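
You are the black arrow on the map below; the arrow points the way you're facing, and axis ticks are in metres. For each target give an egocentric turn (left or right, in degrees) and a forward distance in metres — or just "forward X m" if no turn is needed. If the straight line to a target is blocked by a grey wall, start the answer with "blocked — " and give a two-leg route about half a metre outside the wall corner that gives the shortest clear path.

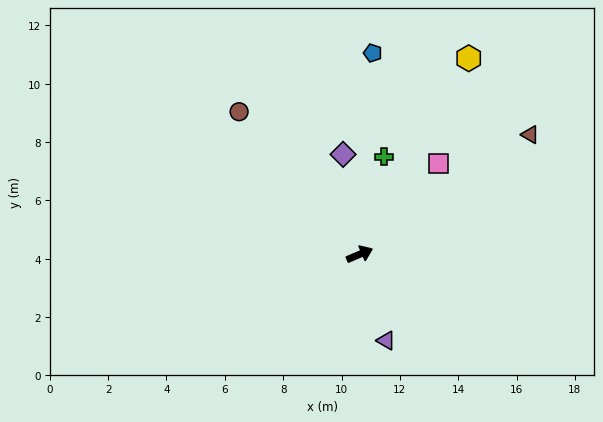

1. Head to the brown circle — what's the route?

turn left 107°, forward 6.4 m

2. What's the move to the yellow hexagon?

turn left 38°, forward 7.7 m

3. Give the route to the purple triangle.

turn right 96°, forward 3.1 m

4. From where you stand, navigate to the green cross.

turn left 53°, forward 3.4 m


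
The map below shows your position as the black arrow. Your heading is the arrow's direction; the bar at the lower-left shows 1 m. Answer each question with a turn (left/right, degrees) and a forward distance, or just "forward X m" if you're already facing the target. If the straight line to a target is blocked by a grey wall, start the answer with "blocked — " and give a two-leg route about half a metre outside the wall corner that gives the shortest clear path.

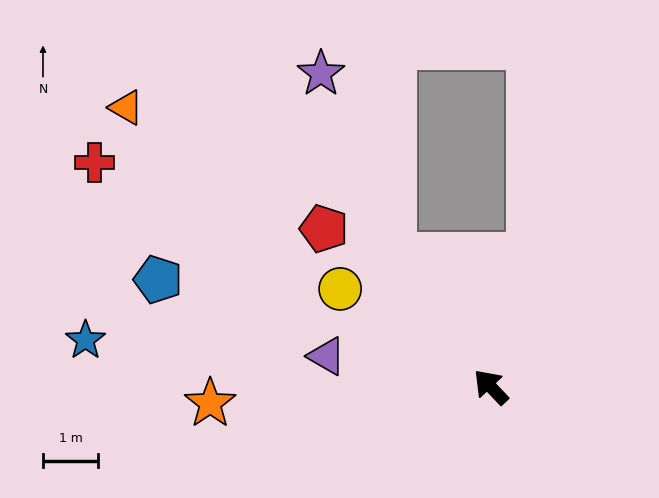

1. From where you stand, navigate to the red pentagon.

turn left 3°, forward 4.2 m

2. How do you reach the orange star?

turn left 50°, forward 5.1 m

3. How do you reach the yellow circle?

turn left 14°, forward 3.3 m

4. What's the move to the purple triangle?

turn left 36°, forward 3.0 m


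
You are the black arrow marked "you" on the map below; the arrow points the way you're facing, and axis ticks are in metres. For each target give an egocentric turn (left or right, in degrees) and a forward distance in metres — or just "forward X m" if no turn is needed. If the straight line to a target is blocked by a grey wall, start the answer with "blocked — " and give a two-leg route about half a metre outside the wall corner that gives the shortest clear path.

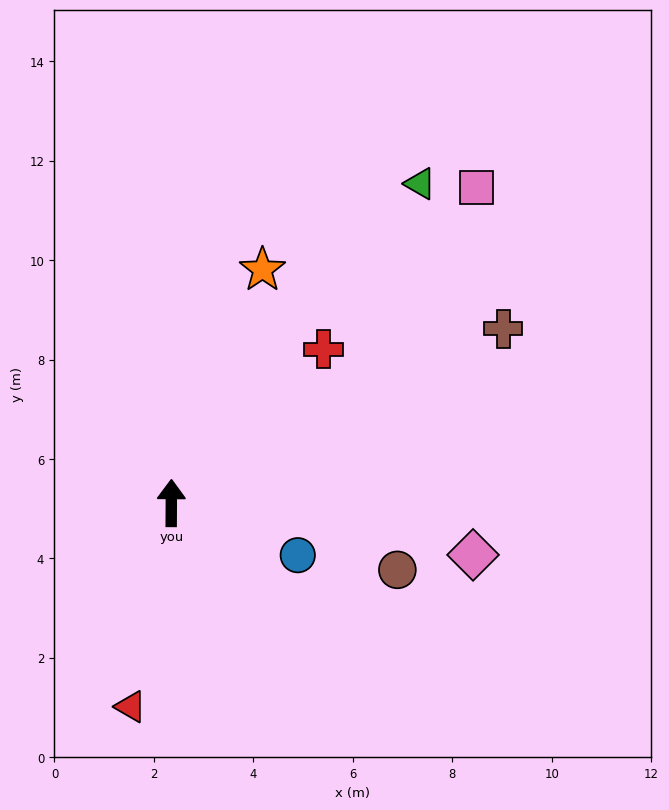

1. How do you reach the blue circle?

turn right 112°, forward 2.8 m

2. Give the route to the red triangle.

turn left 169°, forward 4.2 m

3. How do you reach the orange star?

turn right 21°, forward 5.0 m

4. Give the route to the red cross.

turn right 44°, forward 4.4 m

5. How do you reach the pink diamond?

turn right 99°, forward 6.2 m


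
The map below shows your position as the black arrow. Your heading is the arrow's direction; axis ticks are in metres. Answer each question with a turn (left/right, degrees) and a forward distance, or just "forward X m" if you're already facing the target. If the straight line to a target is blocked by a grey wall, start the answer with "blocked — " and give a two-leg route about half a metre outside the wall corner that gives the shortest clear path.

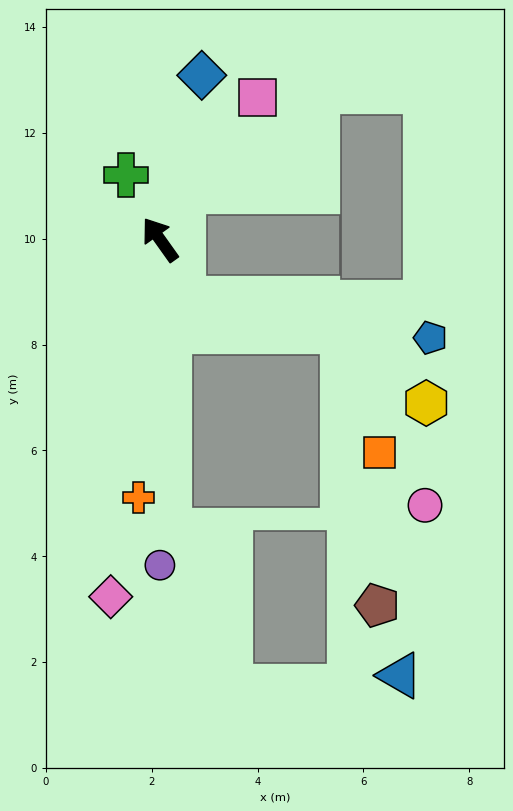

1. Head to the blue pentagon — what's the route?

blocked — turn left 166°, forward 1.2 m, then turn left 60°, forward 4.7 m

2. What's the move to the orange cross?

turn left 140°, forward 4.9 m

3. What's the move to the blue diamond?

turn right 50°, forward 3.2 m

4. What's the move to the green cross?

turn right 8°, forward 1.4 m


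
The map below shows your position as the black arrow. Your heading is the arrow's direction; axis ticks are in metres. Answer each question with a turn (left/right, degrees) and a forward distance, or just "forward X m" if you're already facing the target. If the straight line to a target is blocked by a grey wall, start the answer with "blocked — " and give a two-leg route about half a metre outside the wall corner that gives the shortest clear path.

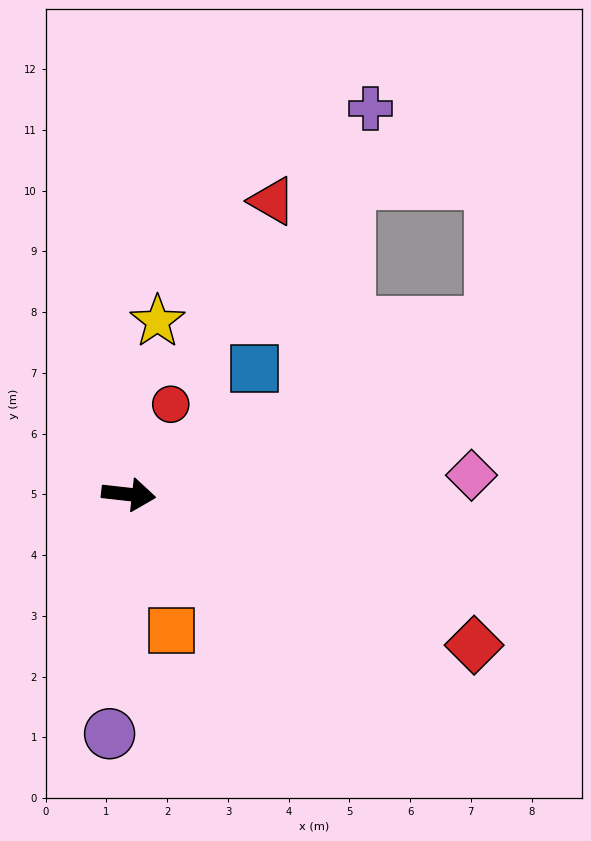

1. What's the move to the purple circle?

turn right 88°, forward 4.0 m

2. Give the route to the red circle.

turn left 71°, forward 1.6 m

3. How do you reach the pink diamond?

turn left 10°, forward 5.7 m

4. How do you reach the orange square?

turn right 66°, forward 2.3 m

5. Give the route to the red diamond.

turn right 17°, forward 6.2 m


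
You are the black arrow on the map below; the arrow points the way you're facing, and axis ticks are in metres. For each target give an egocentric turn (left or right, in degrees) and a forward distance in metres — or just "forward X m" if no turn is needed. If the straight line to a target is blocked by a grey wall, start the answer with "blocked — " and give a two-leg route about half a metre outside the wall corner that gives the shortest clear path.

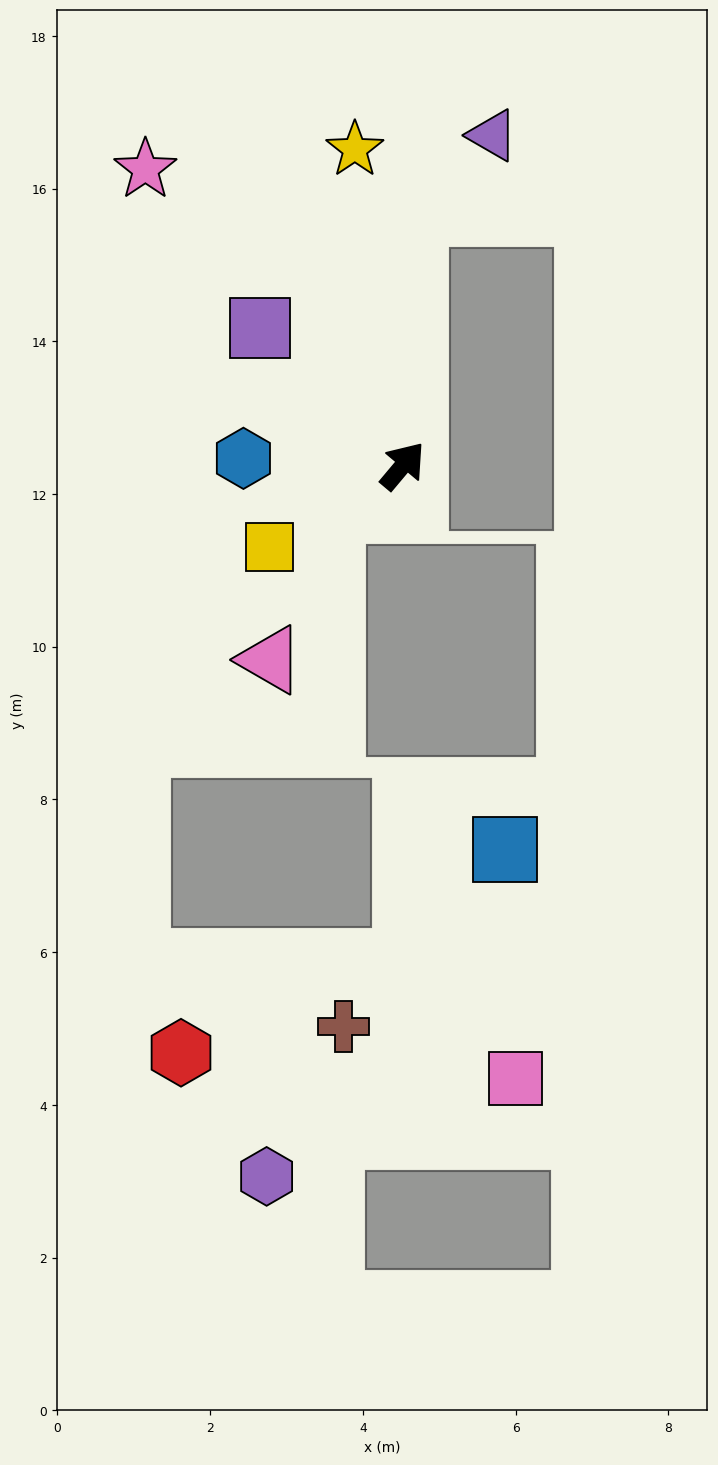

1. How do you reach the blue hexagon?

turn left 127°, forward 2.1 m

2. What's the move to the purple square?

turn left 86°, forward 2.6 m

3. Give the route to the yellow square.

turn left 161°, forward 2.0 m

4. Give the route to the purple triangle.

blocked — turn left 37°, forward 3.3 m, then turn right 41°, forward 1.4 m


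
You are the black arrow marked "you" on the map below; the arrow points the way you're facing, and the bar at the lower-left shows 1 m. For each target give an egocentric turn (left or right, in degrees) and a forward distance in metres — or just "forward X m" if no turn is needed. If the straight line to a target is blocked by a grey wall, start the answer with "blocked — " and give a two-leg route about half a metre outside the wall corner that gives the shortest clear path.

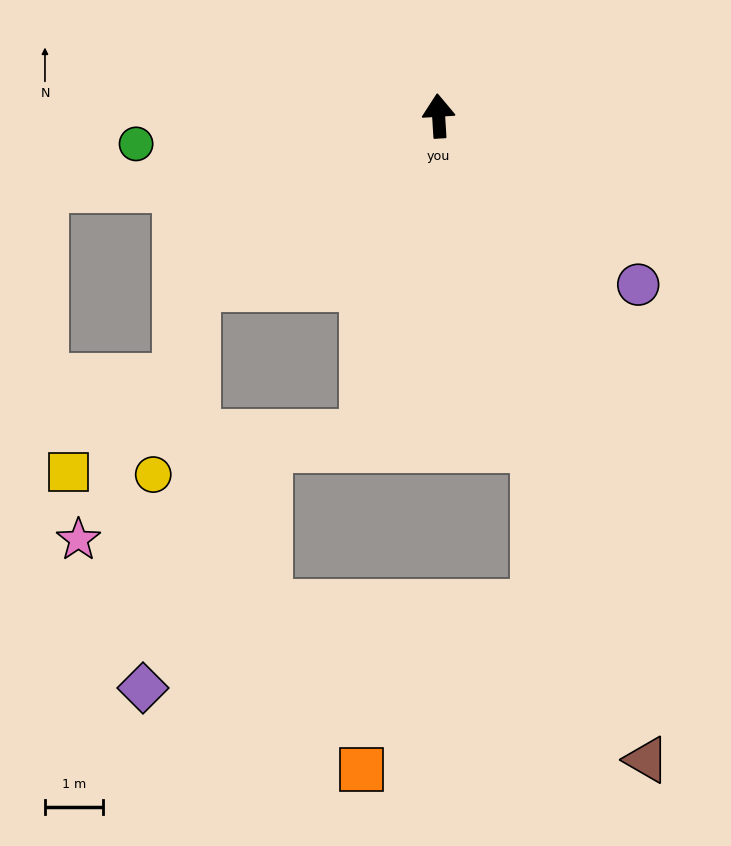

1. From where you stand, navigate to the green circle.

turn left 92°, forward 5.2 m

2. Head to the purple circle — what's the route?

turn right 134°, forward 4.5 m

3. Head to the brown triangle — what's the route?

turn right 166°, forward 11.6 m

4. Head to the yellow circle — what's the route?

blocked — turn left 122°, forward 5.1 m, then turn left 42°, forward 3.3 m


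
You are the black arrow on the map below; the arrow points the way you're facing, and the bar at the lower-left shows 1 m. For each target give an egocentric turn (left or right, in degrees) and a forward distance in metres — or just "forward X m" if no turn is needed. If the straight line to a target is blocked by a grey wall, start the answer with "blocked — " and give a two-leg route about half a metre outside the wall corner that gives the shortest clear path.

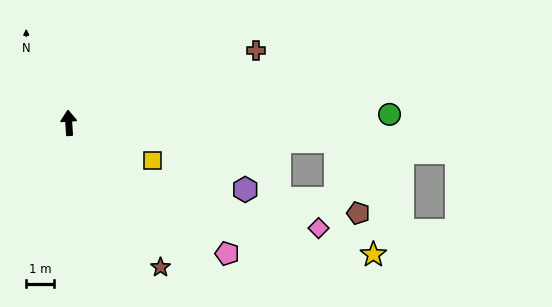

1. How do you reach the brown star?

turn right 151°, forward 6.1 m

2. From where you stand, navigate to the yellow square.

turn right 118°, forward 3.3 m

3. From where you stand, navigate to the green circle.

turn right 92°, forward 11.4 m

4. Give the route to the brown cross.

turn right 73°, forward 7.1 m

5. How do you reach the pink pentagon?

turn right 133°, forward 7.3 m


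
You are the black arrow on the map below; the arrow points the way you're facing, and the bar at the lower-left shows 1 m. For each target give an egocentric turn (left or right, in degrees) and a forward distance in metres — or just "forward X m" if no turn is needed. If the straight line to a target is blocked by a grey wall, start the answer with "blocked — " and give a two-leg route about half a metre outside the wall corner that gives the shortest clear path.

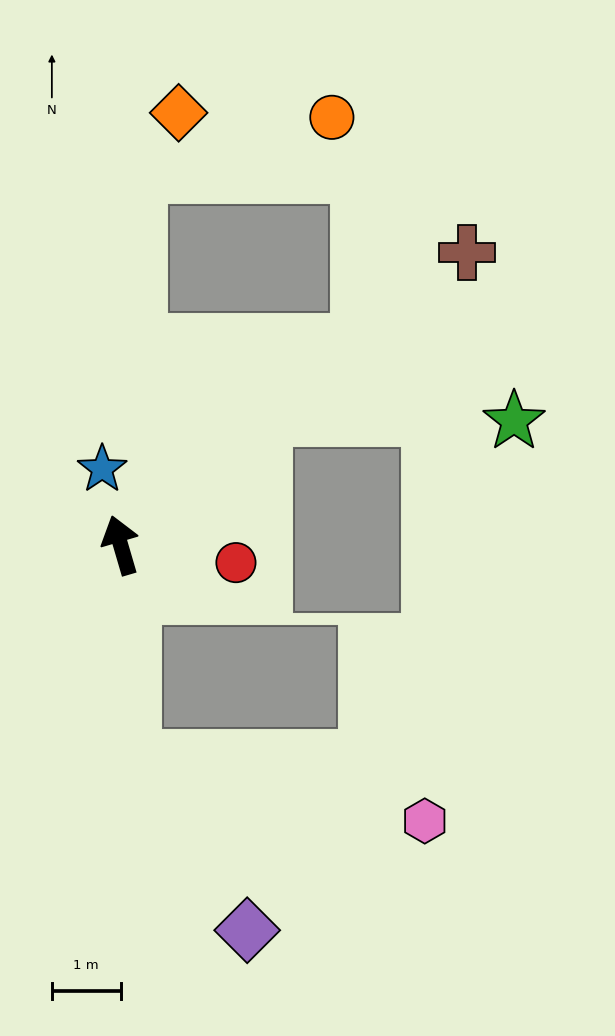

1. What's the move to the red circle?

turn right 115°, forward 1.7 m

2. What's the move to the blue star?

turn right 3°, forward 1.1 m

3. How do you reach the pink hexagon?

blocked — turn left 167°, forward 3.1 m, then turn left 75°, forward 4.4 m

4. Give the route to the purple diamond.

blocked — turn left 167°, forward 3.1 m, then turn left 31°, forward 3.0 m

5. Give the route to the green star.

blocked — turn right 64°, forward 2.8 m, then turn right 43°, forward 3.6 m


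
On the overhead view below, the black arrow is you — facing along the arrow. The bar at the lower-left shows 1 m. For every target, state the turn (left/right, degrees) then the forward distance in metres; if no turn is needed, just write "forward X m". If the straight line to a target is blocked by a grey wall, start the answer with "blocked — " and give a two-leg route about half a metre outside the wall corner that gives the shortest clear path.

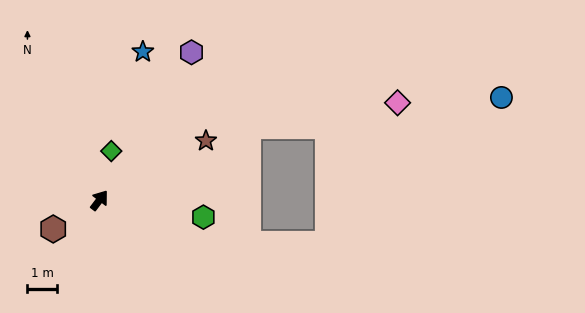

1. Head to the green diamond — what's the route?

turn left 24°, forward 1.7 m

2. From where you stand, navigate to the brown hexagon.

turn left 159°, forward 1.8 m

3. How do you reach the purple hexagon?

turn left 5°, forward 5.8 m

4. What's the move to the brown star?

turn right 24°, forward 4.1 m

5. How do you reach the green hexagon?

turn right 62°, forward 3.5 m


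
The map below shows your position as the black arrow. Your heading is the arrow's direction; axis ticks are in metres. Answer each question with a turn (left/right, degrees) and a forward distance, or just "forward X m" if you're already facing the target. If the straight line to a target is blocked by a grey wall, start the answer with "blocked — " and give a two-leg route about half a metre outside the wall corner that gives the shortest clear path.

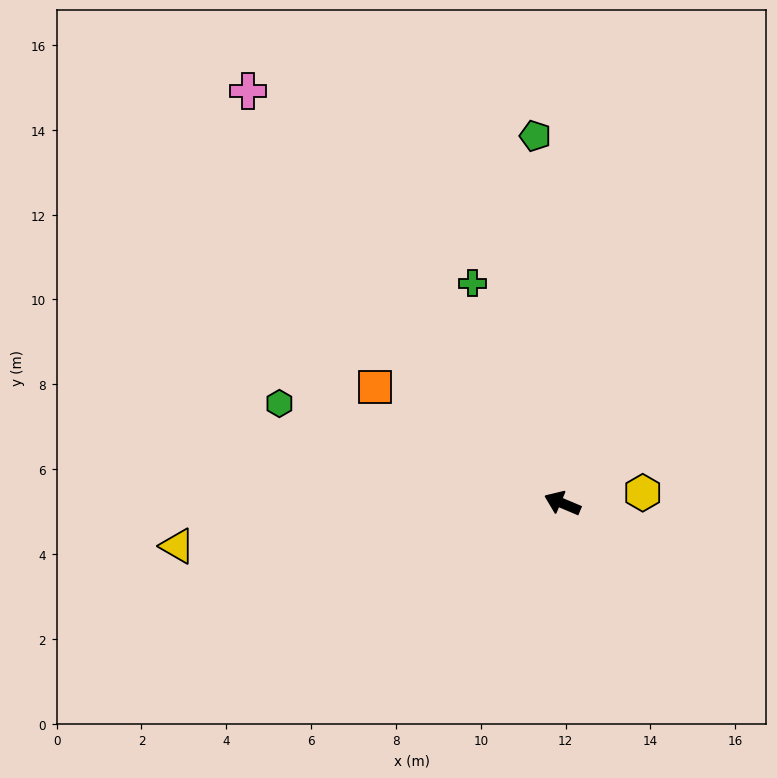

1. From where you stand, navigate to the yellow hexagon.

turn right 150°, forward 1.9 m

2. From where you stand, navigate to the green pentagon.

turn right 63°, forward 8.7 m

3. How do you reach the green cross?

turn right 45°, forward 5.6 m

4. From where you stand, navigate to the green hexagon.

turn left 3°, forward 7.1 m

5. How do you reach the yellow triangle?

turn left 29°, forward 9.1 m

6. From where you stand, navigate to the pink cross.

turn right 30°, forward 12.2 m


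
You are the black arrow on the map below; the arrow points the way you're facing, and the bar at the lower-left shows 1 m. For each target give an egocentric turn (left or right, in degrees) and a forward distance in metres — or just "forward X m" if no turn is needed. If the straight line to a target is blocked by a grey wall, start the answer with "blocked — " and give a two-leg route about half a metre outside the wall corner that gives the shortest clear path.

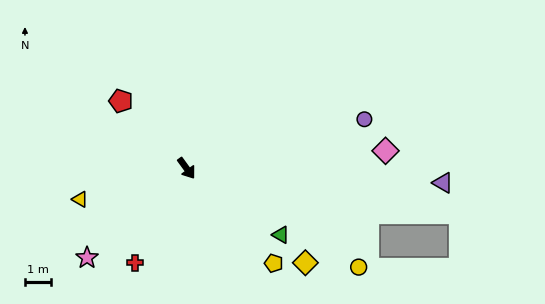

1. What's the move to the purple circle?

turn left 69°, forward 7.0 m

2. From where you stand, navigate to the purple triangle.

turn left 51°, forward 9.7 m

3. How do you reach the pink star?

turn right 84°, forward 5.1 m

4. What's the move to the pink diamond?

turn left 59°, forward 7.6 m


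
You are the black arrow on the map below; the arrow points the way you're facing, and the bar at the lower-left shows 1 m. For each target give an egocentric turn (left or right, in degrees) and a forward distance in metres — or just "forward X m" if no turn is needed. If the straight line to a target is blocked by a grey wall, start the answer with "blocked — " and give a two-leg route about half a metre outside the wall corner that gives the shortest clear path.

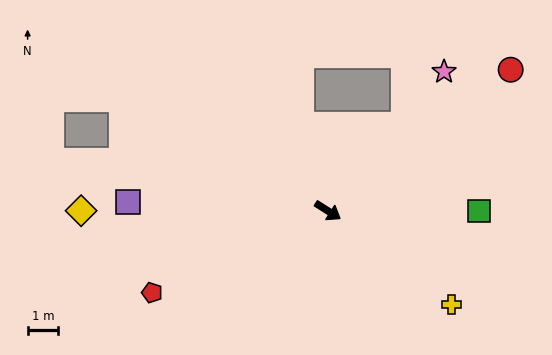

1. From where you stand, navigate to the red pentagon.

turn right 123°, forward 6.4 m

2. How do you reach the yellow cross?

turn right 5°, forward 5.1 m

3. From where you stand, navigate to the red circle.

turn left 70°, forward 7.6 m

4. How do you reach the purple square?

turn right 150°, forward 6.6 m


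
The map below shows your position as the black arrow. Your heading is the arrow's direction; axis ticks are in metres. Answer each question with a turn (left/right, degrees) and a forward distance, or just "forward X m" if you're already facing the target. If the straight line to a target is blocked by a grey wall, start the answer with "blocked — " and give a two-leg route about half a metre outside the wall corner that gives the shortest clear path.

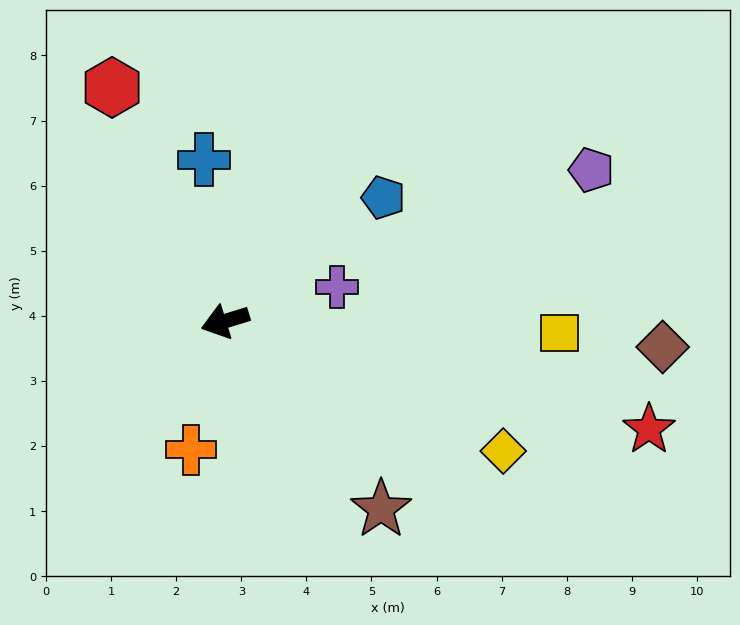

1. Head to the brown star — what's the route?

turn left 113°, forward 3.8 m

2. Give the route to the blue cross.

turn right 100°, forward 2.5 m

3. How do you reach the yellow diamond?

turn left 138°, forward 4.7 m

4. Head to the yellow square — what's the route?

turn left 161°, forward 5.1 m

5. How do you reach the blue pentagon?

turn right 159°, forward 3.1 m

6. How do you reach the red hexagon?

turn right 81°, forward 4.0 m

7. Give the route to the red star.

turn left 149°, forward 6.7 m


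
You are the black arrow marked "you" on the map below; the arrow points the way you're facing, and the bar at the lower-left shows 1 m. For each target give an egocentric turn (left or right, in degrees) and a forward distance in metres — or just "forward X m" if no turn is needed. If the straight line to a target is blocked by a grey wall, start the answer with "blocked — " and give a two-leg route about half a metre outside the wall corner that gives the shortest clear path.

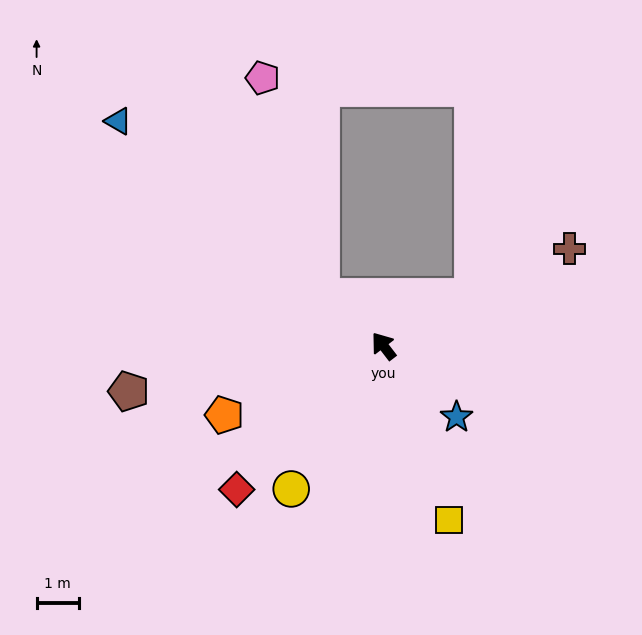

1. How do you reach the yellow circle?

turn left 110°, forward 4.0 m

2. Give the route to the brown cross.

turn right 100°, forward 4.9 m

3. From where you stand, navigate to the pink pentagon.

blocked — turn left 14°, forward 1.9 m, then turn right 36°, forward 5.3 m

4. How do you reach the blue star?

turn right 172°, forward 2.4 m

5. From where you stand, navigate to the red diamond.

turn left 97°, forward 4.8 m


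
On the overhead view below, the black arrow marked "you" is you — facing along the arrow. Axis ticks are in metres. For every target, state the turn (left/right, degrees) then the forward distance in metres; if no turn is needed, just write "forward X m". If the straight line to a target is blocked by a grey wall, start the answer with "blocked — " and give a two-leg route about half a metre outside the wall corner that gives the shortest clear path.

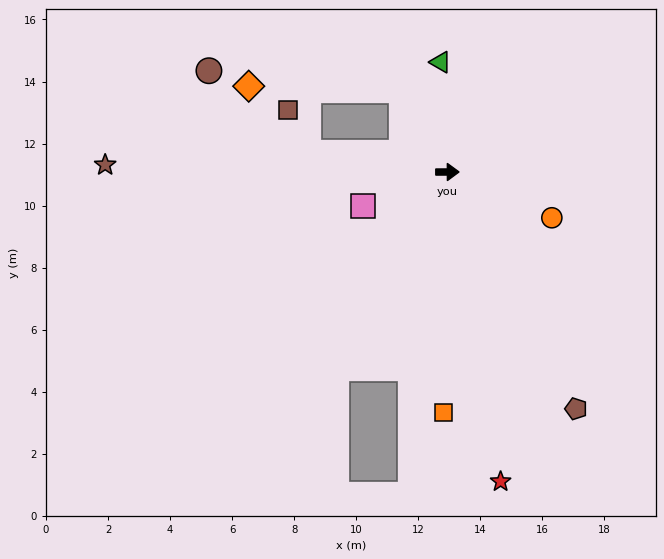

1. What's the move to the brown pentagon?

turn right 62°, forward 8.7 m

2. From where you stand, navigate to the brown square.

blocked — turn left 172°, forward 4.5 m, then turn right 58°, forward 1.5 m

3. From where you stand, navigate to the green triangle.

turn left 93°, forward 3.5 m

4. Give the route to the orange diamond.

blocked — turn left 118°, forward 3.0 m, then turn left 60°, forward 5.0 m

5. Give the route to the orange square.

turn right 91°, forward 7.7 m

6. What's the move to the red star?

turn right 80°, forward 10.1 m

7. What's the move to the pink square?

turn right 159°, forward 2.9 m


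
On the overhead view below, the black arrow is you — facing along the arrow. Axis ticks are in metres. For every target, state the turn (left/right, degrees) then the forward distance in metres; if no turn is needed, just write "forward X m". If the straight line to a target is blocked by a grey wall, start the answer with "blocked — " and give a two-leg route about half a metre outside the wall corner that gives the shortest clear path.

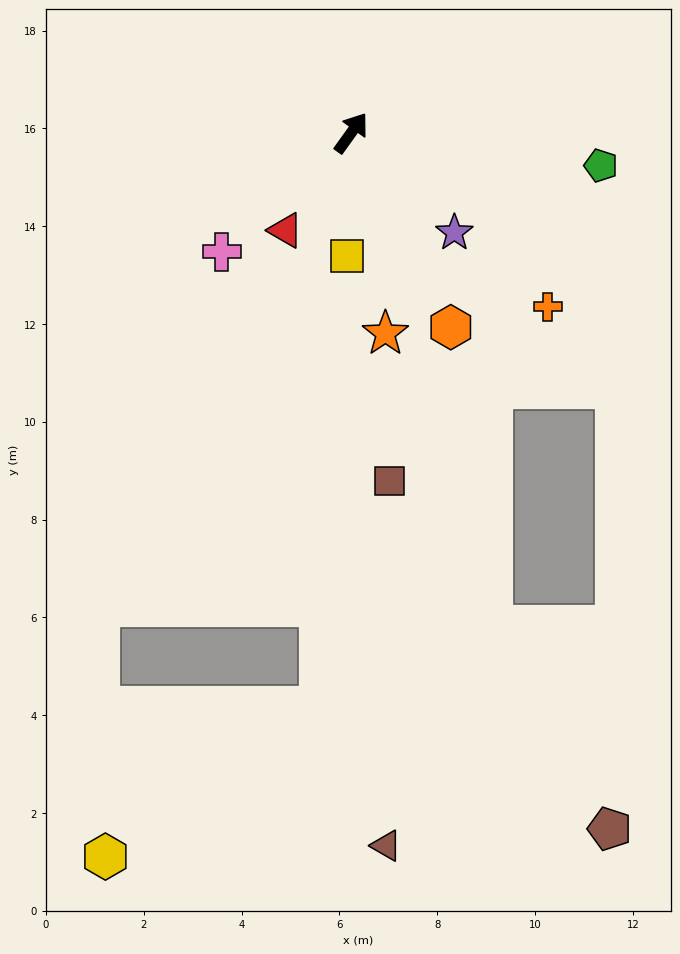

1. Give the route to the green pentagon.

turn right 62°, forward 5.1 m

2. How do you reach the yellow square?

turn right 146°, forward 2.5 m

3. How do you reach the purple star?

turn right 98°, forward 2.9 m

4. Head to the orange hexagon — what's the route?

turn right 117°, forward 4.5 m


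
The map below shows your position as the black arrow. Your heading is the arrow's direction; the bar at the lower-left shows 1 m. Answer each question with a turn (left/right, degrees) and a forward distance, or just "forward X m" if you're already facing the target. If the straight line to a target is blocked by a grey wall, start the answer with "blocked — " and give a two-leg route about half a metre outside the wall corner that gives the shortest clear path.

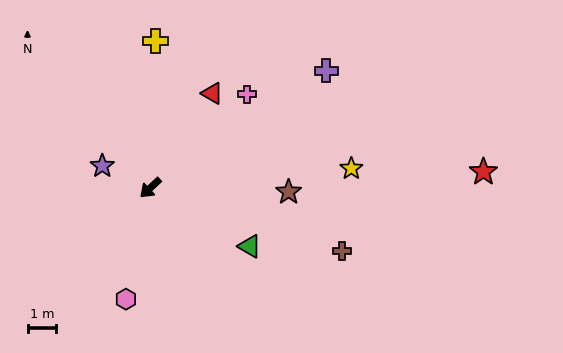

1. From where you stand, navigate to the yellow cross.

turn right 135°, forward 5.1 m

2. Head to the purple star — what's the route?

turn right 67°, forward 1.8 m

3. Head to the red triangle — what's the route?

turn right 166°, forward 3.9 m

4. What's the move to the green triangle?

turn left 107°, forward 4.0 m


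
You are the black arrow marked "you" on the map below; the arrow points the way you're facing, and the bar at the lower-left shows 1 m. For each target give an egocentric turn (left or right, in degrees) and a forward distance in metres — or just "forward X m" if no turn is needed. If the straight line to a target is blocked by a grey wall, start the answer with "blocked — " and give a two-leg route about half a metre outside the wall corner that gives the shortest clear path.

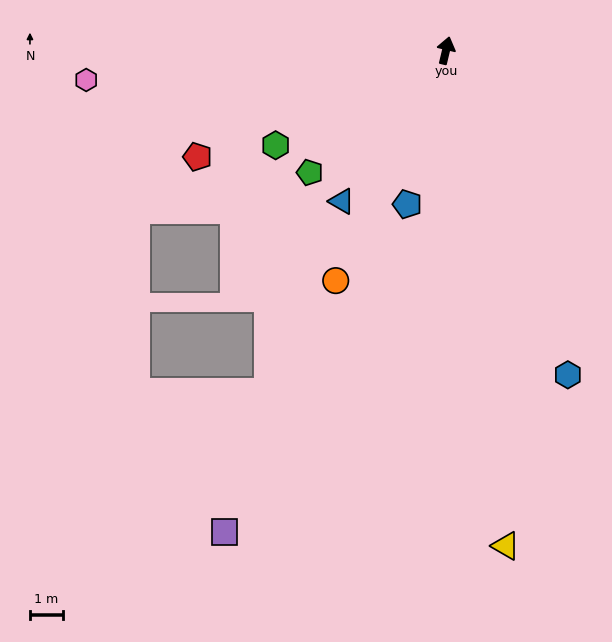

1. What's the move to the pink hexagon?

turn left 108°, forward 10.9 m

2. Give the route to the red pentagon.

turn left 127°, forward 8.2 m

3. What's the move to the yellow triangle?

turn right 160°, forward 15.1 m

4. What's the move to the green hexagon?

turn left 132°, forward 5.9 m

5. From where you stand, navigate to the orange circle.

turn left 168°, forward 7.7 m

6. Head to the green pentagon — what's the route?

turn left 145°, forward 5.5 m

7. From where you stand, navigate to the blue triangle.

turn left 159°, forward 5.5 m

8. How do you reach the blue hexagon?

turn right 146°, forward 10.5 m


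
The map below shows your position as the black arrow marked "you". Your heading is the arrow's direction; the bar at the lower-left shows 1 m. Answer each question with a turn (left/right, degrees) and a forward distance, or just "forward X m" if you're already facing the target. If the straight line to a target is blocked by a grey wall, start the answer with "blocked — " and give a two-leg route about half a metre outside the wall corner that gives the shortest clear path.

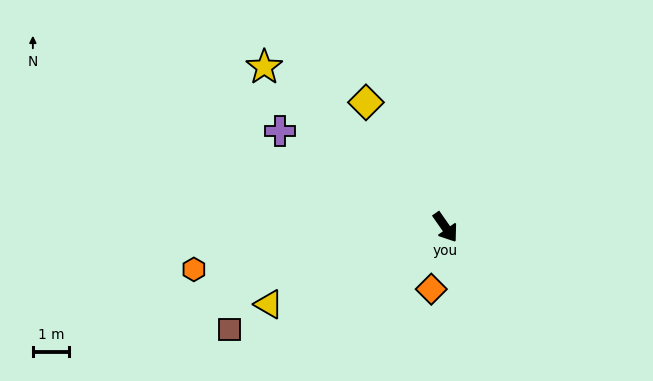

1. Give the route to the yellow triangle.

turn right 101°, forward 5.3 m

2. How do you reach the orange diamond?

turn right 48°, forward 1.7 m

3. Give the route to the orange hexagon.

turn right 115°, forward 7.0 m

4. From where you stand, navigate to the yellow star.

turn right 166°, forward 6.6 m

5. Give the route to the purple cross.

turn right 155°, forward 5.2 m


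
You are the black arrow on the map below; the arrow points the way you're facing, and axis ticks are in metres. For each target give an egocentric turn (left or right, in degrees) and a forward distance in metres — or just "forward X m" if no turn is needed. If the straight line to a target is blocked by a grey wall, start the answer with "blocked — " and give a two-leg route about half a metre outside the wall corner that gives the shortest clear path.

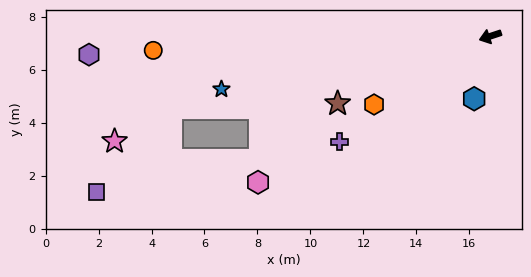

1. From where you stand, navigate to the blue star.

turn right 7°, forward 10.3 m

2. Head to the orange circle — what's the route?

turn right 16°, forward 12.7 m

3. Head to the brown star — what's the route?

turn left 6°, forward 6.3 m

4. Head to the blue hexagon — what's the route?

turn left 57°, forward 2.4 m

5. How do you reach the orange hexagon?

turn left 12°, forward 5.1 m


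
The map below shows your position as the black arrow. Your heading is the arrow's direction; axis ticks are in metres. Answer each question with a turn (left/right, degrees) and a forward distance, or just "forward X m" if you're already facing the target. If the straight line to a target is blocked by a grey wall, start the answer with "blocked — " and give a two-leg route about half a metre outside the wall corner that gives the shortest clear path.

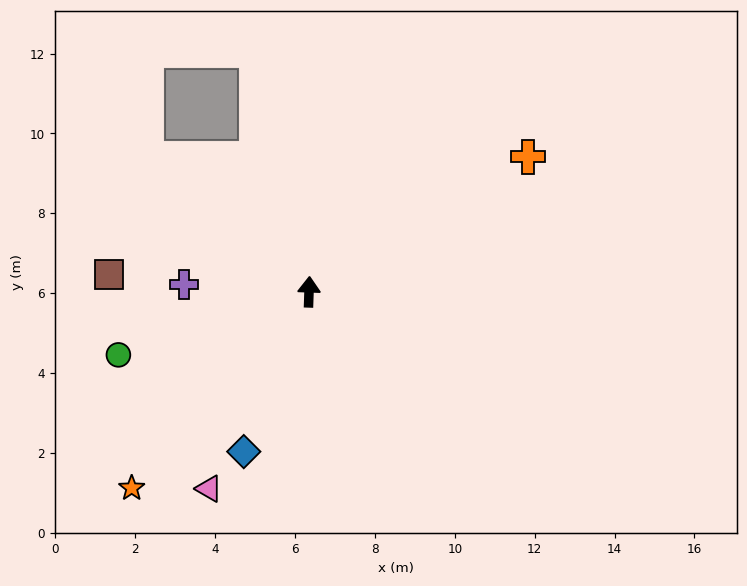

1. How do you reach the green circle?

turn left 110°, forward 5.0 m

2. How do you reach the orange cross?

turn right 56°, forward 6.4 m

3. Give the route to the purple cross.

turn left 89°, forward 3.1 m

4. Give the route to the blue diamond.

turn left 160°, forward 4.3 m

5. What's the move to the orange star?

turn left 140°, forward 6.6 m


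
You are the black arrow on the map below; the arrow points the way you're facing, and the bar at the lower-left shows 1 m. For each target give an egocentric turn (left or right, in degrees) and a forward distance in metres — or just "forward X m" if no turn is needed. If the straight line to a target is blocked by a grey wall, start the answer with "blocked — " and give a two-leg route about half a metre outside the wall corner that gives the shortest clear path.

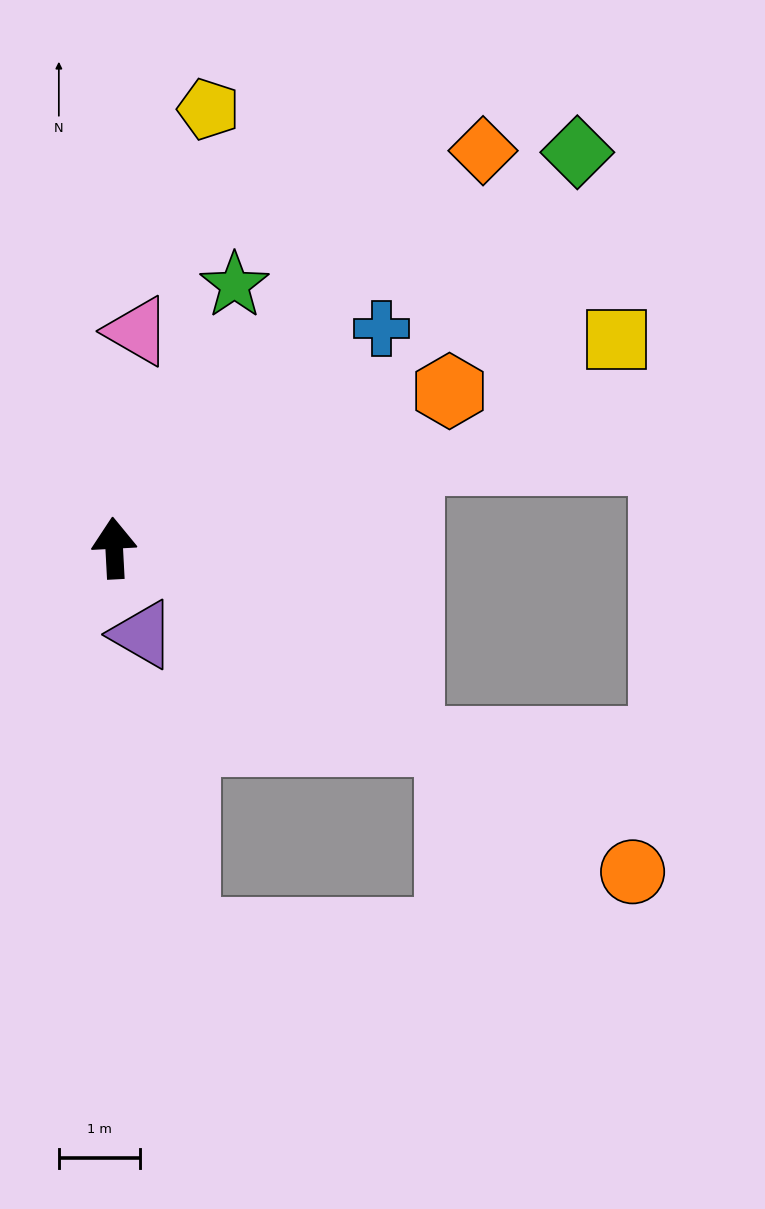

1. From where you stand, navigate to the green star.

turn right 28°, forward 3.6 m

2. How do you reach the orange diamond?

turn right 46°, forward 6.7 m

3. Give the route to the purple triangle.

turn right 165°, forward 1.1 m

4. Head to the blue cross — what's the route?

turn right 54°, forward 4.3 m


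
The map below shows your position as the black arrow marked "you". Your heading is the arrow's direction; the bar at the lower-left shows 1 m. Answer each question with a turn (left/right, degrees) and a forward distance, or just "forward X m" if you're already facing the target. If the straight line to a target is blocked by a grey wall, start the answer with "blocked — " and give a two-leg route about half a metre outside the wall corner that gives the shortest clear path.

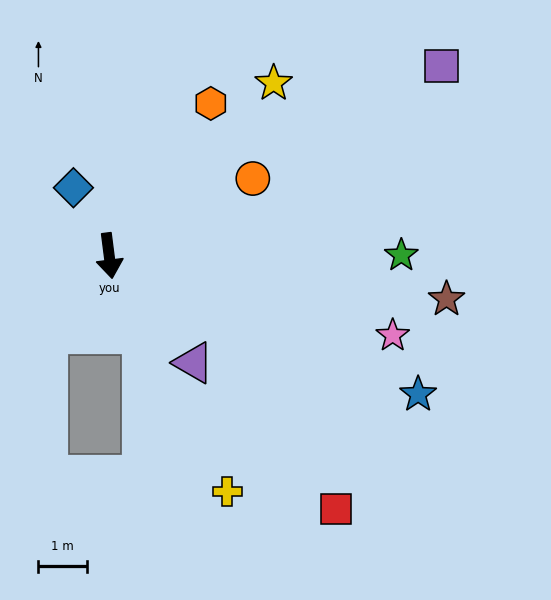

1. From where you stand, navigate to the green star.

turn left 83°, forward 6.0 m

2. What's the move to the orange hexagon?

turn left 139°, forward 3.8 m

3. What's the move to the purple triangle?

turn left 31°, forward 2.8 m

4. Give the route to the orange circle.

turn left 111°, forward 3.4 m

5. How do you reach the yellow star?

turn left 129°, forward 4.9 m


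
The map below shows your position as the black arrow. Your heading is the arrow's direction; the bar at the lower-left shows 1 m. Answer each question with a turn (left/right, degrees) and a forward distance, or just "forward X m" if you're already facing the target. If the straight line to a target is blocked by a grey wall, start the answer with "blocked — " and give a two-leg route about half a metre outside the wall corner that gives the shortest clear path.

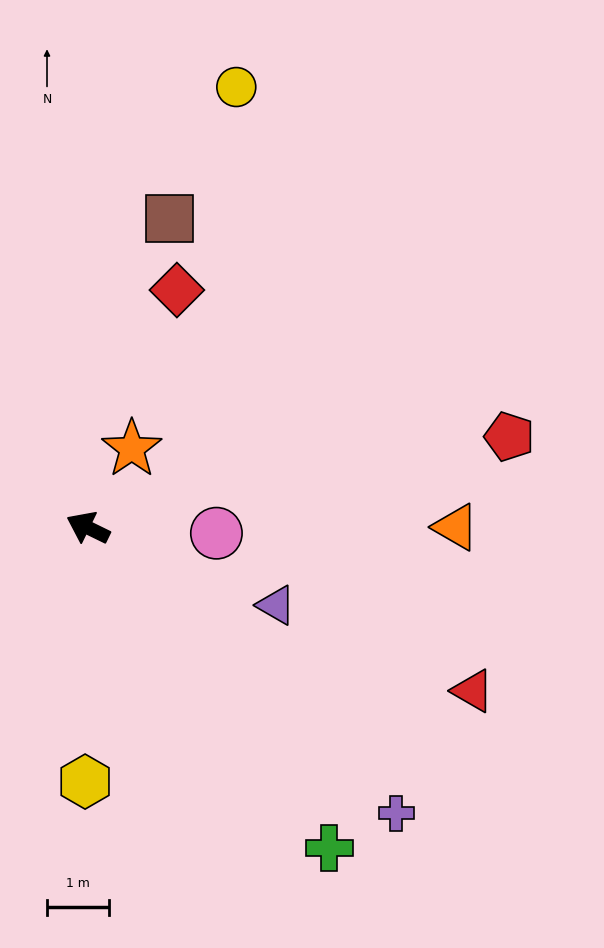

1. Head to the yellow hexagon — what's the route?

turn left 115°, forward 4.1 m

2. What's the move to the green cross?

turn left 153°, forward 6.5 m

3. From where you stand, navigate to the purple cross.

turn left 163°, forward 6.8 m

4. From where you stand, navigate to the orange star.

turn right 93°, forward 1.5 m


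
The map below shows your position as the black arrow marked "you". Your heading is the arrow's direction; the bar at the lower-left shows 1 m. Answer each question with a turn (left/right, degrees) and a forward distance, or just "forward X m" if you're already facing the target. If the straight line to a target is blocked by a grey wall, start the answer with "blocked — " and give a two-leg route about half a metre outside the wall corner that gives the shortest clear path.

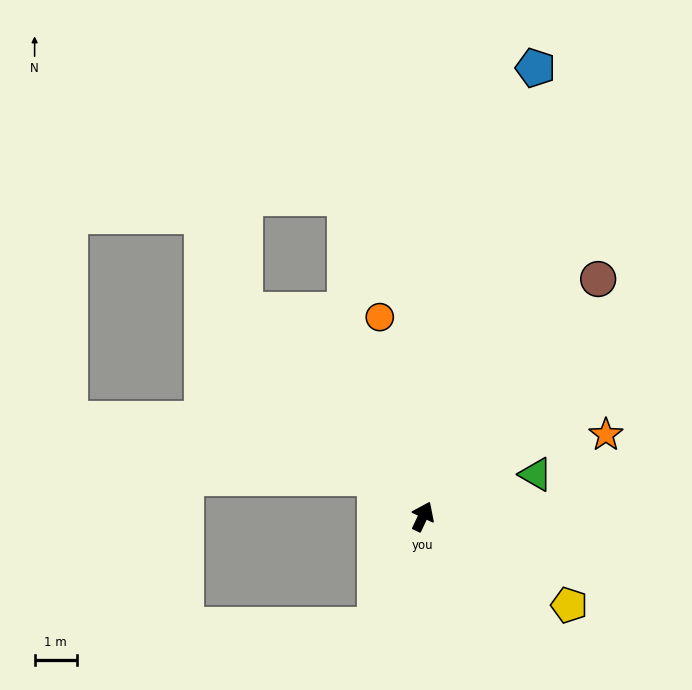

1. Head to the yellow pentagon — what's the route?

turn right 96°, forward 4.1 m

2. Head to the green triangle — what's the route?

turn right 44°, forward 2.9 m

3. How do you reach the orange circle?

turn left 37°, forward 4.8 m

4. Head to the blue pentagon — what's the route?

turn left 11°, forward 11.0 m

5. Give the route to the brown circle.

turn right 11°, forward 7.0 m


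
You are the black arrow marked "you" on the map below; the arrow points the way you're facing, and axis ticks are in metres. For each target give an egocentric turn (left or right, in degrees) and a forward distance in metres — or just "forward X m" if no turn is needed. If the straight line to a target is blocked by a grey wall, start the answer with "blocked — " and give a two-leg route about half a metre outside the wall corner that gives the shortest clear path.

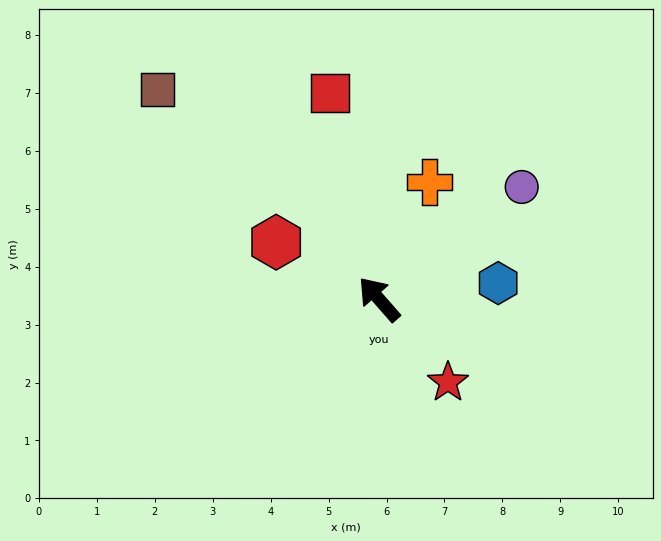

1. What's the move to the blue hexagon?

turn right 124°, forward 2.1 m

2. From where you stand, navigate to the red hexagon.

turn left 20°, forward 2.0 m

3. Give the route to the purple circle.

turn right 93°, forward 3.1 m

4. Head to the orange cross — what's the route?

turn right 64°, forward 2.2 m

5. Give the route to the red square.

turn right 28°, forward 3.7 m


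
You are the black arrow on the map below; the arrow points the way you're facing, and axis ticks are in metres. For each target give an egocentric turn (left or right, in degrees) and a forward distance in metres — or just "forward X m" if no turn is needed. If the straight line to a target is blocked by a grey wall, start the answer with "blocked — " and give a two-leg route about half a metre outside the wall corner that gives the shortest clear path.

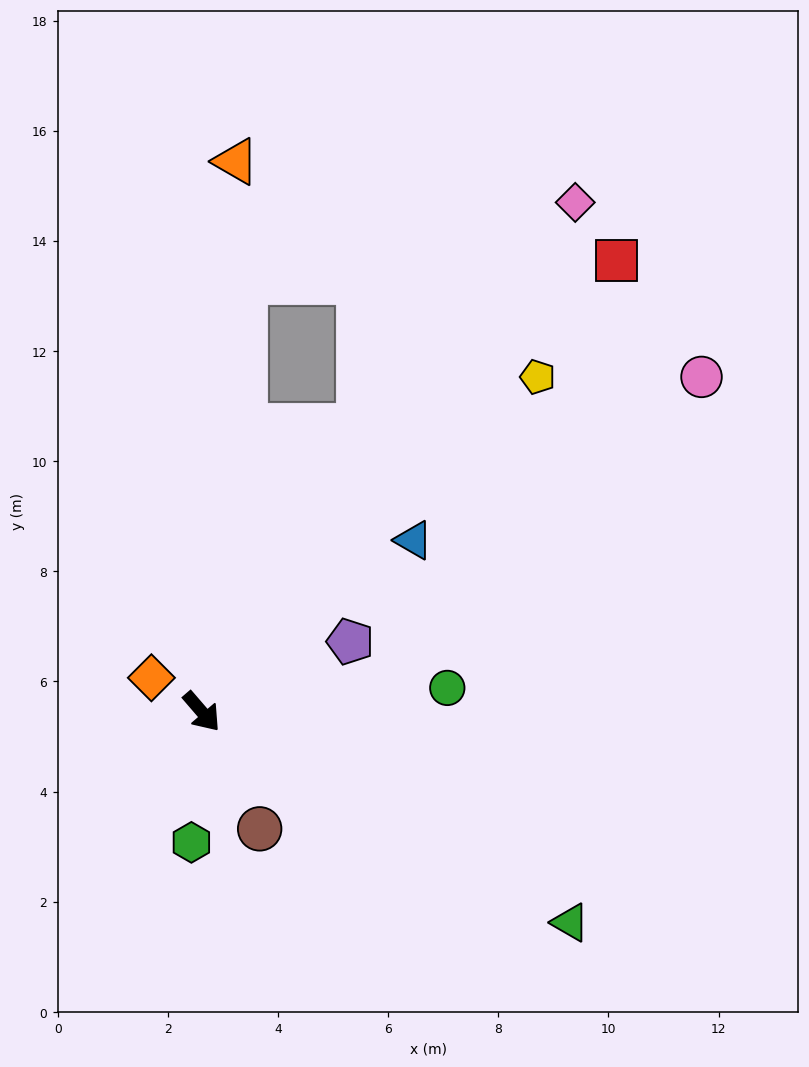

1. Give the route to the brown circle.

turn right 14°, forward 2.4 m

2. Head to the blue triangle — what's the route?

turn left 88°, forward 4.9 m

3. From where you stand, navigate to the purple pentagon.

turn left 75°, forward 3.0 m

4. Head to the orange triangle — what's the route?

turn left 136°, forward 10.0 m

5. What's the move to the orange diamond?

turn right 165°, forward 1.1 m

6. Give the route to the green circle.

turn left 55°, forward 4.5 m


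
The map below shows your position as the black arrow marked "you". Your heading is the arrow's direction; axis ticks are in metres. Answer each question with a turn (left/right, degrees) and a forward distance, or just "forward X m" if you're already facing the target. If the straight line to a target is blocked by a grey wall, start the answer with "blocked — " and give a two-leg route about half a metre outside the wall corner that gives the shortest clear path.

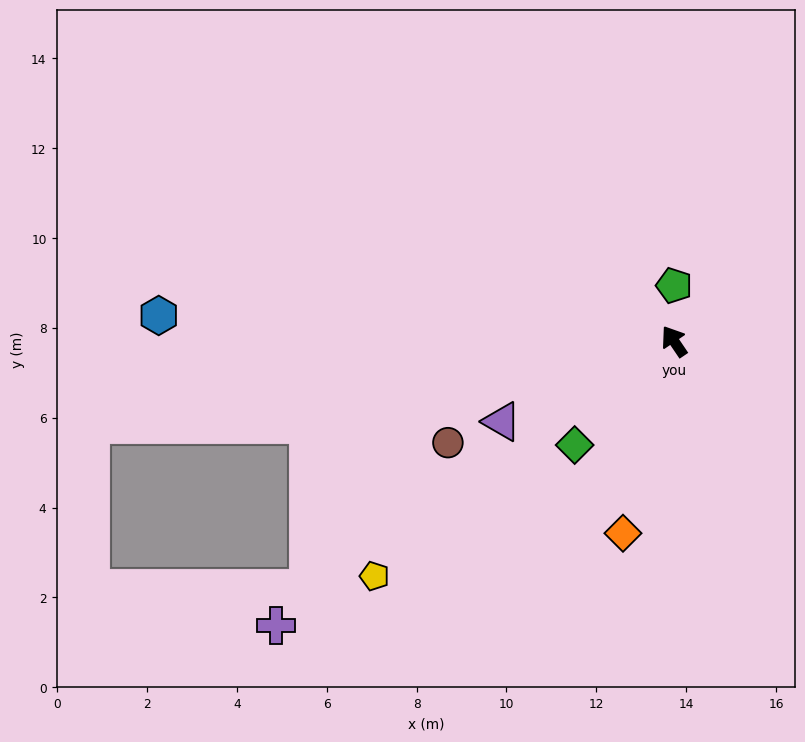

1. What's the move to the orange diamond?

turn left 131°, forward 4.4 m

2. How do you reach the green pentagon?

turn right 34°, forward 1.2 m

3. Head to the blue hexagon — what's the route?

turn left 53°, forward 11.5 m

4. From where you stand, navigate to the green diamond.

turn left 102°, forward 3.2 m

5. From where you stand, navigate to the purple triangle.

turn left 81°, forward 4.2 m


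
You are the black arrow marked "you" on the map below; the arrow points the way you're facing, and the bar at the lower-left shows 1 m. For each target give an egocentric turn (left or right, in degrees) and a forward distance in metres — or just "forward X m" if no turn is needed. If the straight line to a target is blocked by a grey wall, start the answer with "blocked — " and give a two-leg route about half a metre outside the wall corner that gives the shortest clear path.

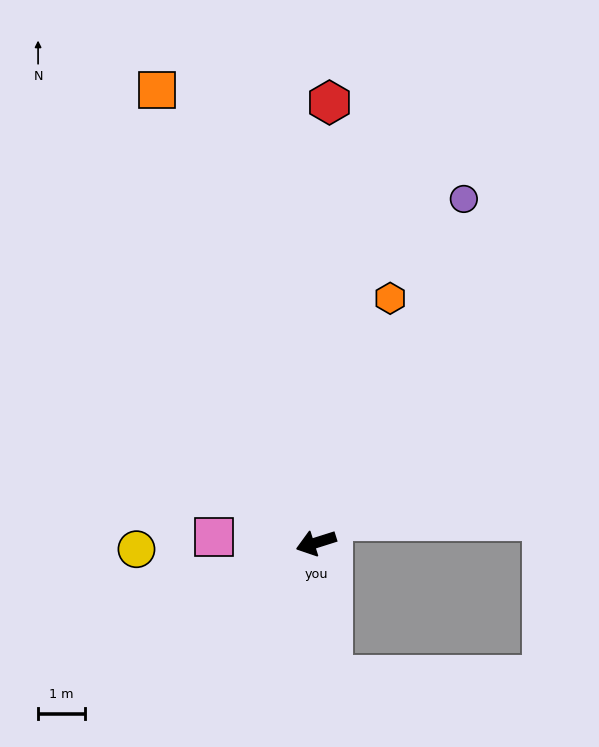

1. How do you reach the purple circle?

turn right 131°, forward 8.1 m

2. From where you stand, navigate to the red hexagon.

turn right 109°, forward 9.5 m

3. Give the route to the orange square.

turn right 88°, forward 10.3 m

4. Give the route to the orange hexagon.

turn right 124°, forward 5.5 m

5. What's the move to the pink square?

turn right 21°, forward 2.2 m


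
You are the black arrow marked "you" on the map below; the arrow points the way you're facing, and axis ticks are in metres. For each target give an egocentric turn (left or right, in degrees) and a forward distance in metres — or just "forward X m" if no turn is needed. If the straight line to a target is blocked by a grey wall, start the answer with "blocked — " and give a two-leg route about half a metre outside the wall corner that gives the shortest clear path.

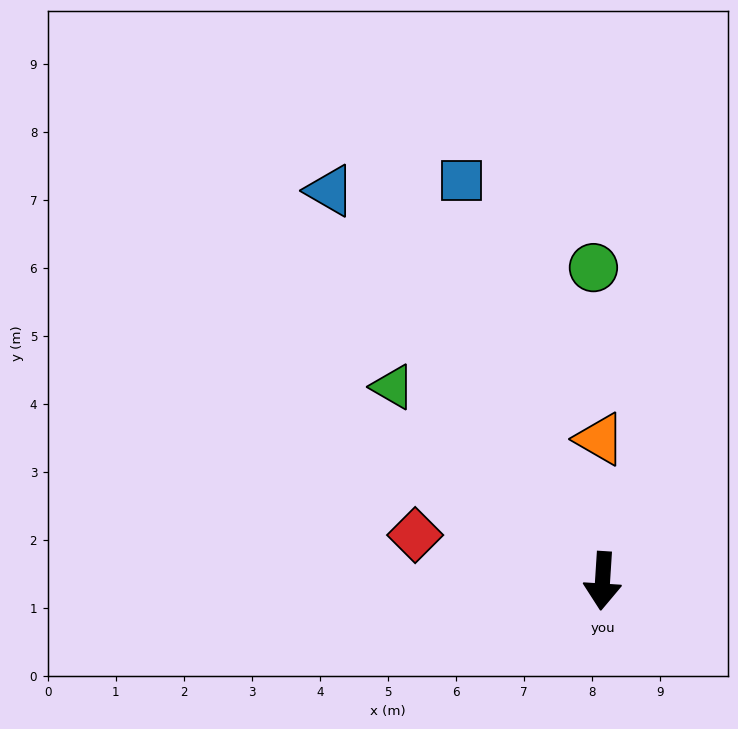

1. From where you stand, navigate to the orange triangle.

turn right 175°, forward 2.1 m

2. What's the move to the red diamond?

turn right 100°, forward 2.8 m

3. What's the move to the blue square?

turn right 157°, forward 6.2 m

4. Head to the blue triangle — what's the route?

turn right 141°, forward 7.0 m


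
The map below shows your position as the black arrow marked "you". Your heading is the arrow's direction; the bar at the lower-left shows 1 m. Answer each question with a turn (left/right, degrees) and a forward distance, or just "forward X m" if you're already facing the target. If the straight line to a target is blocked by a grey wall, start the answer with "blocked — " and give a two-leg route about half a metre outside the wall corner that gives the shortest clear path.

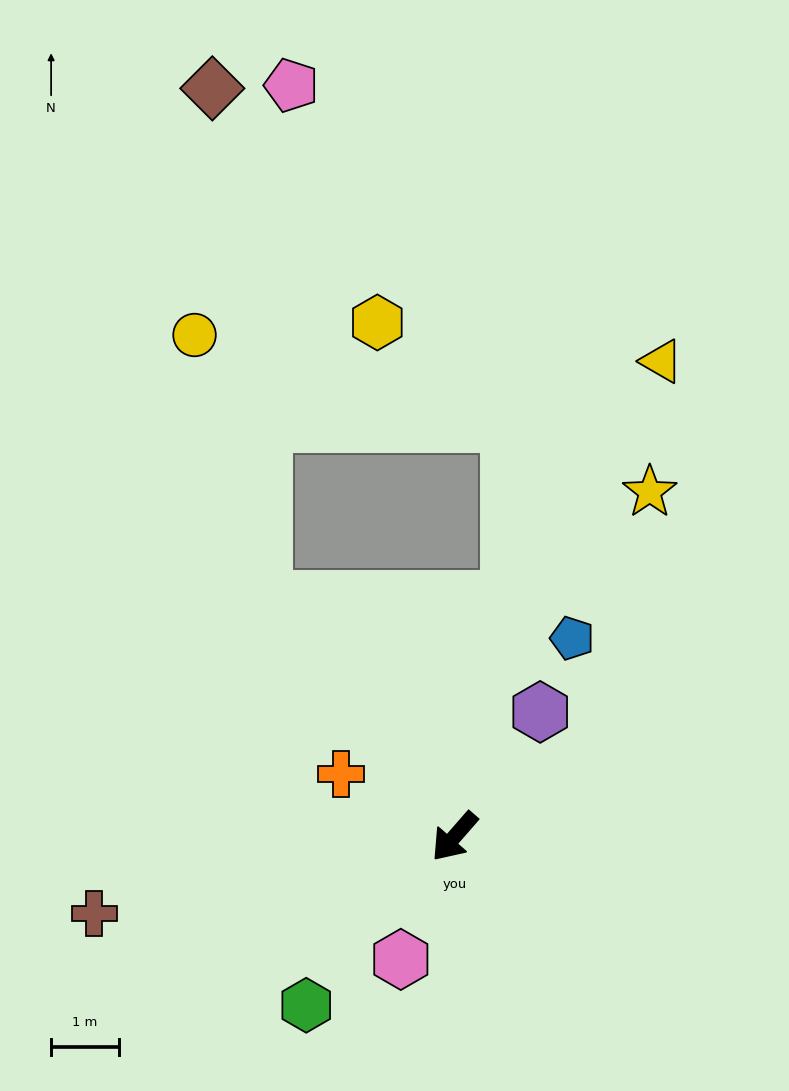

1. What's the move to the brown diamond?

blocked — turn right 100°, forward 4.5 m, then turn right 33°, forward 7.6 m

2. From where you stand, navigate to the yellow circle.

blocked — turn right 100°, forward 4.5 m, then turn right 24°, forward 4.0 m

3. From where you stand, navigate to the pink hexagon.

turn left 17°, forward 2.0 m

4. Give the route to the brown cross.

turn right 37°, forward 5.4 m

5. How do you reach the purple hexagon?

turn right 173°, forward 2.2 m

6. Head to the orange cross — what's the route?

turn right 78°, forward 1.9 m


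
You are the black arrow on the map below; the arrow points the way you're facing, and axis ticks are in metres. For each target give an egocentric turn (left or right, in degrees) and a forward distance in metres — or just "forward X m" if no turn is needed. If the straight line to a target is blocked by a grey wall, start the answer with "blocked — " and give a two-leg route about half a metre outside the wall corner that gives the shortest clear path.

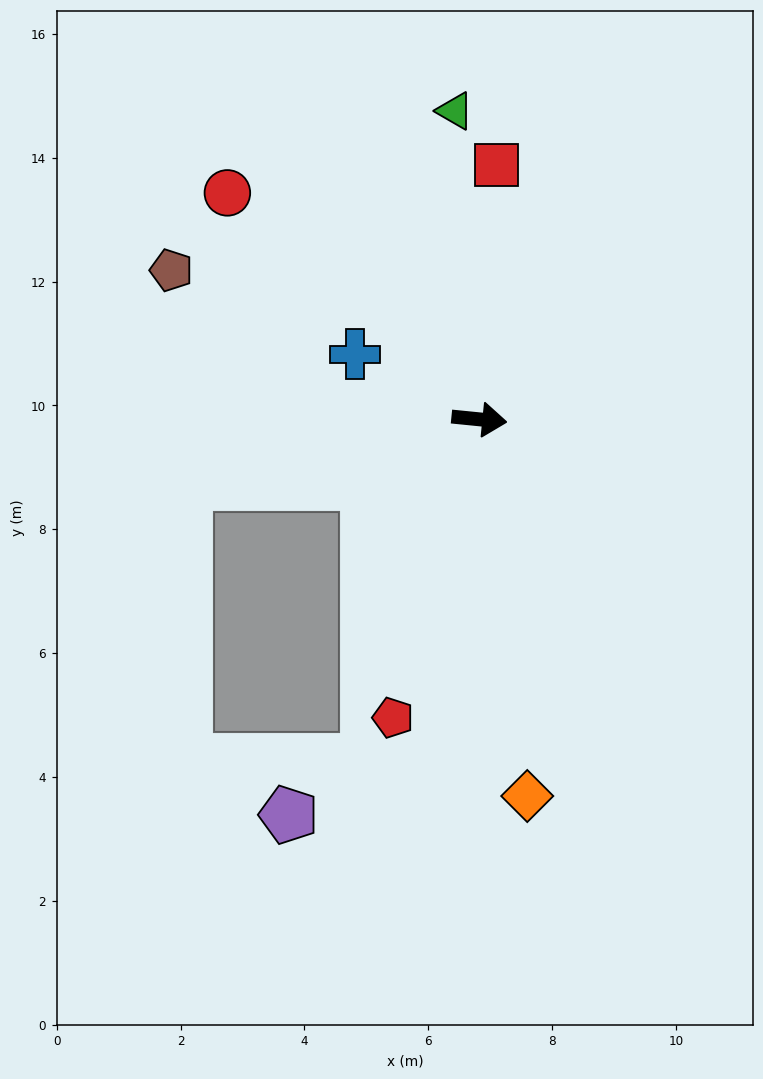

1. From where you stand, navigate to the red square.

turn left 92°, forward 4.1 m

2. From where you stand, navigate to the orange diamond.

turn right 77°, forward 6.1 m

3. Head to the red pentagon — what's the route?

turn right 100°, forward 5.0 m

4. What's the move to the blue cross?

turn left 158°, forward 2.3 m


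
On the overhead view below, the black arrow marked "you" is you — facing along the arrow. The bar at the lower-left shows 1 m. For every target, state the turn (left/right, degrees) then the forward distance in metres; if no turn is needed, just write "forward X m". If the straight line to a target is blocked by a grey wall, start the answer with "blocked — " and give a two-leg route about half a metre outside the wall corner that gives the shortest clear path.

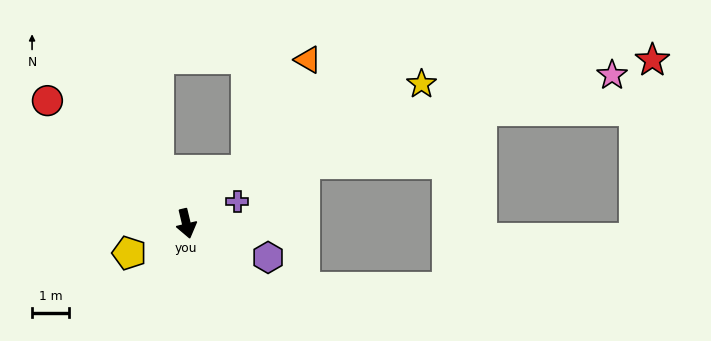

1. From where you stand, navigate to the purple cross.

turn left 100°, forward 1.5 m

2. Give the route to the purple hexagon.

turn left 54°, forward 2.4 m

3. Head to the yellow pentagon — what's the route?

turn right 76°, forward 1.7 m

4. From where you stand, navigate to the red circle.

turn right 145°, forward 5.0 m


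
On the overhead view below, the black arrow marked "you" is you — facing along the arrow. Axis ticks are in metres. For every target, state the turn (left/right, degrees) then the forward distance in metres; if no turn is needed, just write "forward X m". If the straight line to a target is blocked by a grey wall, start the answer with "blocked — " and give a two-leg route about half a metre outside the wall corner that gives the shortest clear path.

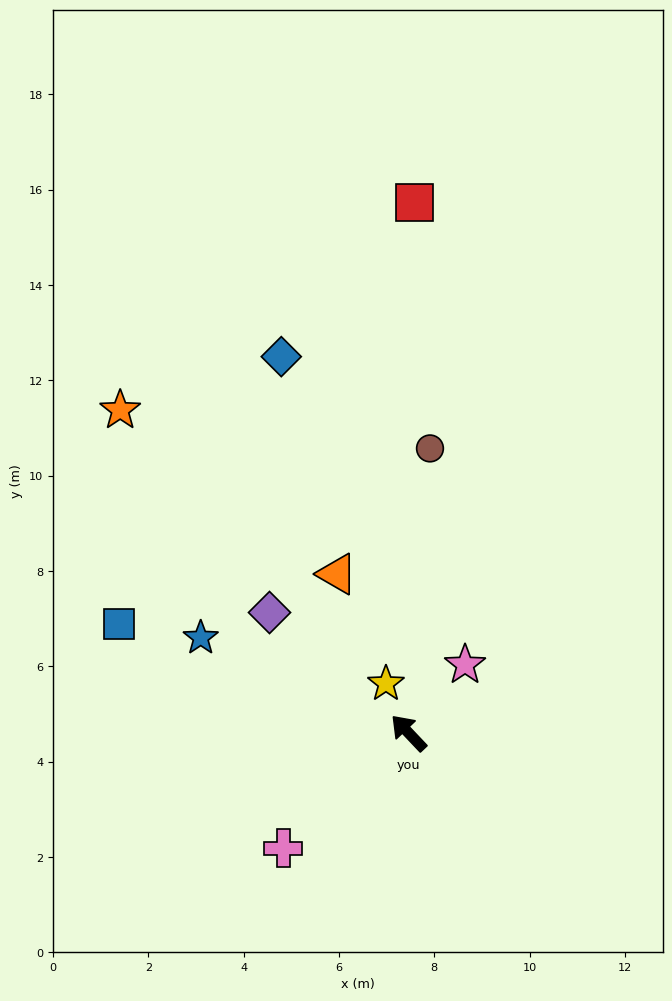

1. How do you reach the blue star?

turn left 22°, forward 4.8 m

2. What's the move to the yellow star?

turn right 19°, forward 1.1 m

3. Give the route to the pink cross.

turn left 89°, forward 3.6 m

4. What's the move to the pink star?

turn right 83°, forward 1.9 m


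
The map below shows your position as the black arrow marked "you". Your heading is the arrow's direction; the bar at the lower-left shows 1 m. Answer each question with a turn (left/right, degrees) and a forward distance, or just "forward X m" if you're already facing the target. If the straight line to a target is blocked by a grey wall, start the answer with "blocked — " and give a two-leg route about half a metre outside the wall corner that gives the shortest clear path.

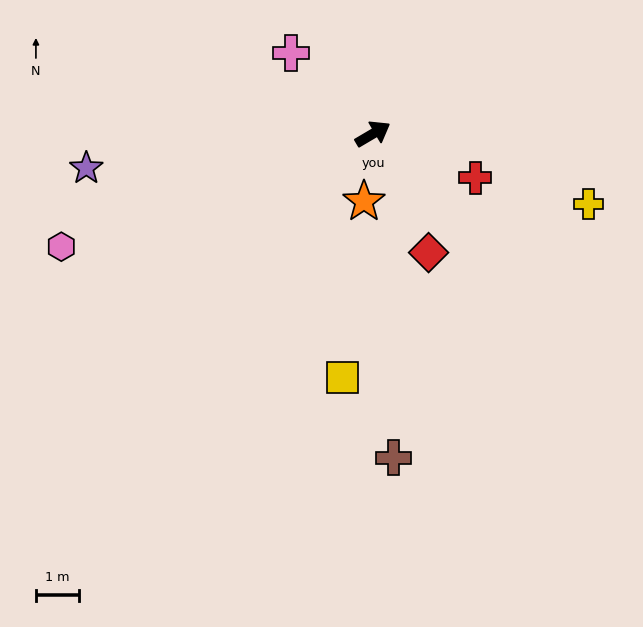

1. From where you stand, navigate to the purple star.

turn left 156°, forward 6.7 m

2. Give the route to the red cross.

turn right 54°, forward 2.6 m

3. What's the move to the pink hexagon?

turn left 169°, forward 7.7 m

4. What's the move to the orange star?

turn right 128°, forward 1.6 m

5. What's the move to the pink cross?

turn left 105°, forward 2.7 m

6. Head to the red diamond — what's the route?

turn right 95°, forward 3.1 m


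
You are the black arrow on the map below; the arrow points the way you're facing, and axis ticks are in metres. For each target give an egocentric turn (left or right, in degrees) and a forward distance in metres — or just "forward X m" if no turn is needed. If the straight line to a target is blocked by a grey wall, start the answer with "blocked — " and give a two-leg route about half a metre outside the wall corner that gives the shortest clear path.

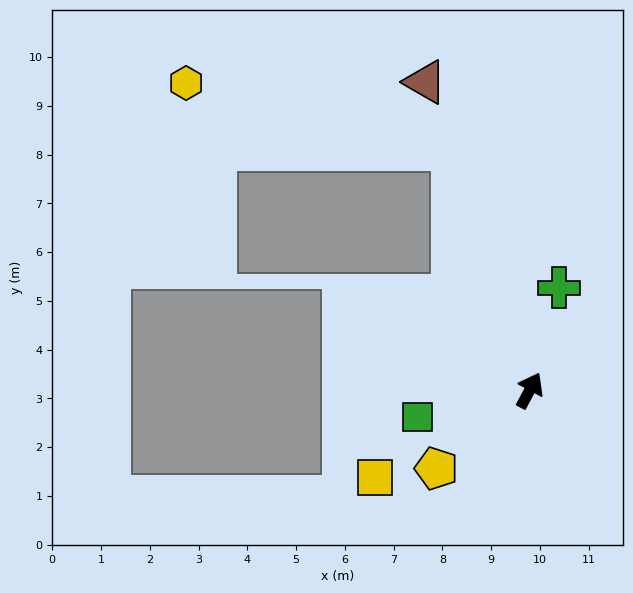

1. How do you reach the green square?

turn left 132°, forward 2.4 m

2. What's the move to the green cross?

turn left 12°, forward 2.2 m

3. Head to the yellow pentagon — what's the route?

turn left 158°, forward 2.5 m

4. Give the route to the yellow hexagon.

blocked — turn left 46°, forward 5.2 m, then turn left 58°, forward 5.6 m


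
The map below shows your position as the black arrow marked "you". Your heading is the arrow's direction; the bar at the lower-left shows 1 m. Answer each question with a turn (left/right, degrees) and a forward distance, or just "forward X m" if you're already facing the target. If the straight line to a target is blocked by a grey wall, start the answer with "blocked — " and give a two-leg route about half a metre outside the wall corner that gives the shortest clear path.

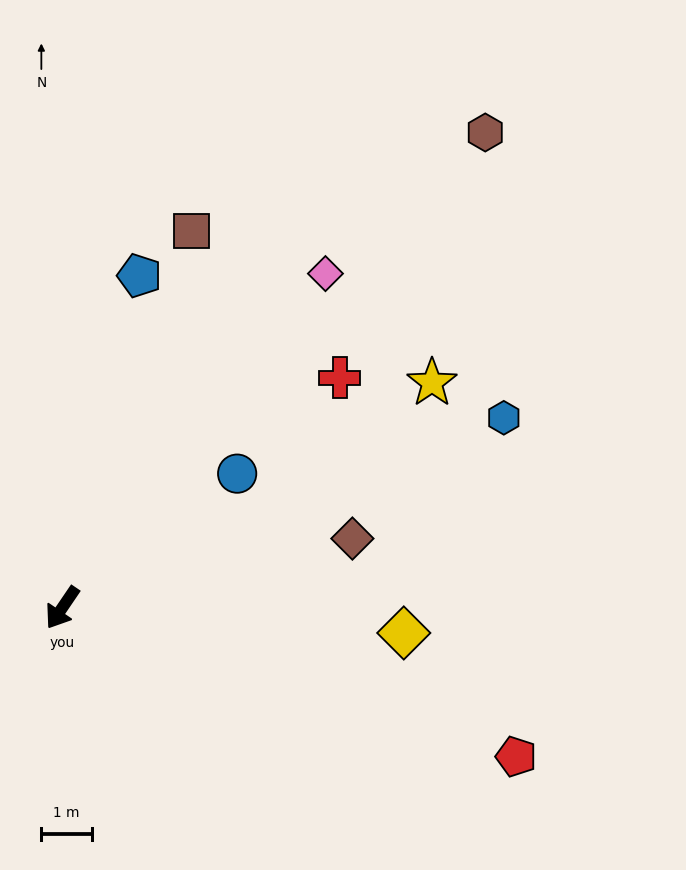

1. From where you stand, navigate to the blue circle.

turn left 162°, forward 4.3 m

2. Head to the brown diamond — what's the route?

turn left 138°, forward 5.9 m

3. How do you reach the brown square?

turn right 165°, forward 7.8 m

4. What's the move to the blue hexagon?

turn left 147°, forward 9.5 m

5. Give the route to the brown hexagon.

turn left 173°, forward 12.5 m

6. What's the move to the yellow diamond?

turn left 120°, forward 6.7 m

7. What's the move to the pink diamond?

turn left 176°, forward 8.4 m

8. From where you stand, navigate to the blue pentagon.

turn right 159°, forward 6.7 m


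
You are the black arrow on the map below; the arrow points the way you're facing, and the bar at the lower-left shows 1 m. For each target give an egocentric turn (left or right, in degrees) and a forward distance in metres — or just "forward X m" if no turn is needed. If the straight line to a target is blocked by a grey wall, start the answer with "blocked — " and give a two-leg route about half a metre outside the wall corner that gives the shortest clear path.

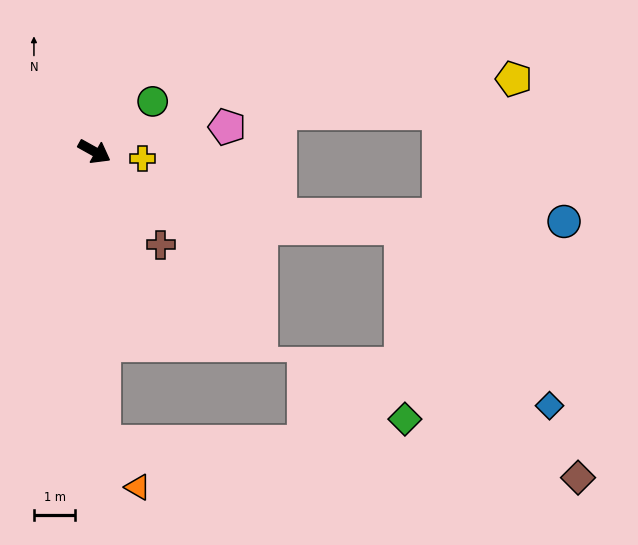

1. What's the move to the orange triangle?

blocked — turn right 59°, forward 7.1 m, then turn left 36°, forward 1.4 m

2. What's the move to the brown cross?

turn right 25°, forward 2.8 m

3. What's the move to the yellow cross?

turn left 21°, forward 1.2 m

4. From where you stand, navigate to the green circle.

turn left 70°, forward 1.9 m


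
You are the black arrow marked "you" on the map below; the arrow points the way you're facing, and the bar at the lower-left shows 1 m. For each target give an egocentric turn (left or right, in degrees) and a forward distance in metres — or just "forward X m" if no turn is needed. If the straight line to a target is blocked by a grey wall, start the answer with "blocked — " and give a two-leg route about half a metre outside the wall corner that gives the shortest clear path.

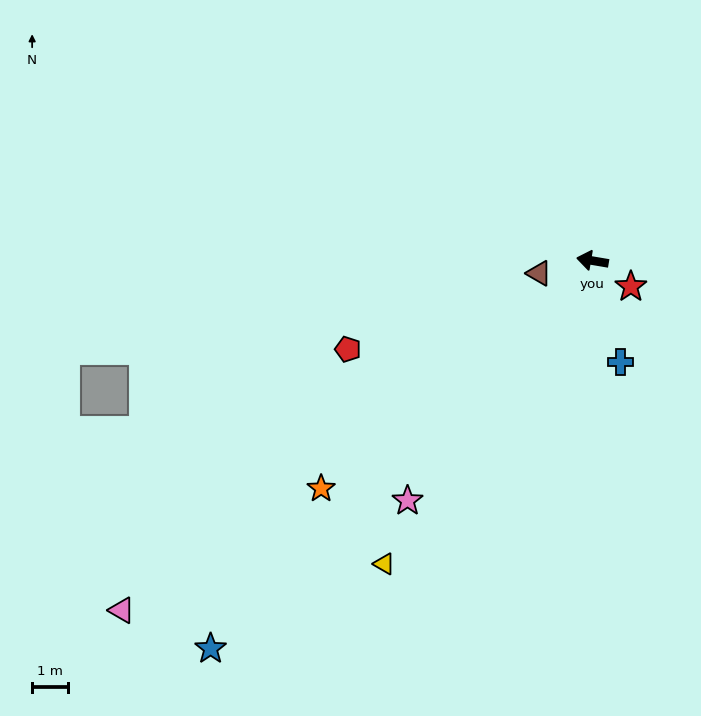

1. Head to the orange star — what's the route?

turn left 50°, forward 9.9 m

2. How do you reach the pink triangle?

turn left 46°, forward 16.5 m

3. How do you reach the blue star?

turn left 55°, forward 15.3 m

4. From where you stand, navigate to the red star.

turn left 156°, forward 1.3 m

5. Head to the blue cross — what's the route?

turn left 115°, forward 3.0 m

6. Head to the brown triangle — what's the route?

turn left 23°, forward 1.5 m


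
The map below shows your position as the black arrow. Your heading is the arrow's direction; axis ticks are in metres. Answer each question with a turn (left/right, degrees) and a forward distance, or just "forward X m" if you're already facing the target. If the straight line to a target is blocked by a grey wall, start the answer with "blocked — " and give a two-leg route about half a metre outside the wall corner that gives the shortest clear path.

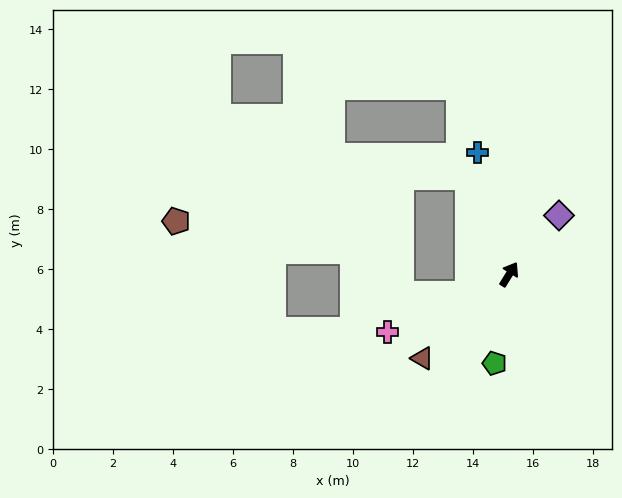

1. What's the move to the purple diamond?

turn right 8°, forward 2.6 m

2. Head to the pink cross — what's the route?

turn left 147°, forward 4.5 m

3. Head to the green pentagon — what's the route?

turn right 158°, forward 3.0 m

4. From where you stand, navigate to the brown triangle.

turn left 166°, forward 4.0 m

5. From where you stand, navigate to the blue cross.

turn left 46°, forward 4.2 m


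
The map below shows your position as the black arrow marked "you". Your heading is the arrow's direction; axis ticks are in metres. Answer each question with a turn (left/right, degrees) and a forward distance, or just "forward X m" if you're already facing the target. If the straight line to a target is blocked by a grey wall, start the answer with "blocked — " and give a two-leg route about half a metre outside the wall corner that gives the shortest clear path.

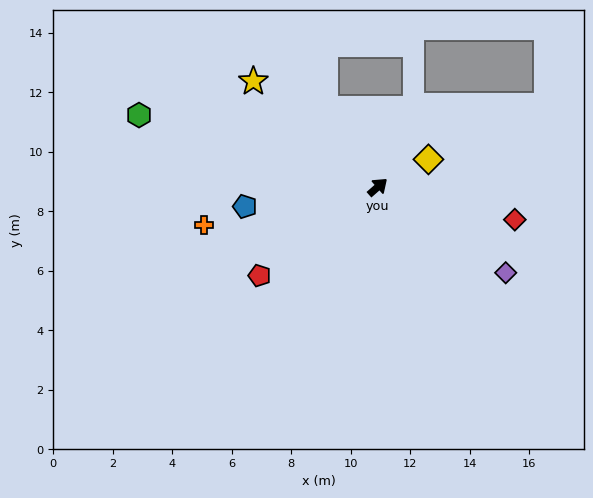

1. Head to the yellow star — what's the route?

turn left 98°, forward 5.5 m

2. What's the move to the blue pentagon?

turn left 147°, forward 4.5 m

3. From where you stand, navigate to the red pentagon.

turn left 176°, forward 5.0 m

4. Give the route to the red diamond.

turn right 55°, forward 4.7 m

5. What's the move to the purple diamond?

turn right 75°, forward 5.2 m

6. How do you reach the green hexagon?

turn left 122°, forward 8.4 m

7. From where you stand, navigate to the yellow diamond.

turn right 13°, forward 1.9 m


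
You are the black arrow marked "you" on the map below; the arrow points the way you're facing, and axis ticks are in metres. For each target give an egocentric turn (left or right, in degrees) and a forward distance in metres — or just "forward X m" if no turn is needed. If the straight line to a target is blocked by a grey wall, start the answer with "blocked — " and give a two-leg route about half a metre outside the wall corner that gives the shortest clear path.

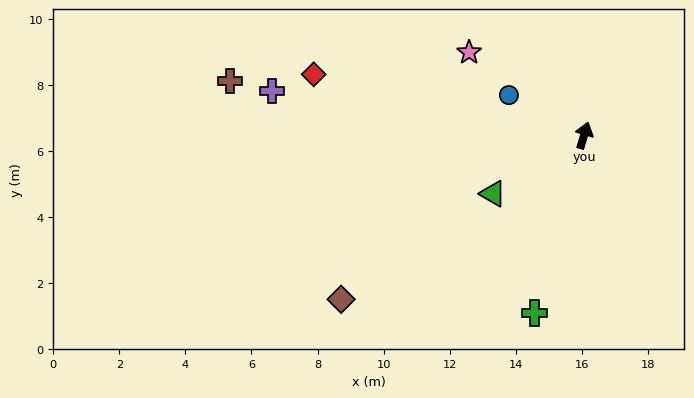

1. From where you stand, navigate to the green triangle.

turn left 139°, forward 3.3 m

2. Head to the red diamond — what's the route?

turn left 94°, forward 8.4 m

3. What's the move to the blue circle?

turn left 79°, forward 2.6 m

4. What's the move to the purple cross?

turn left 99°, forward 9.6 m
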